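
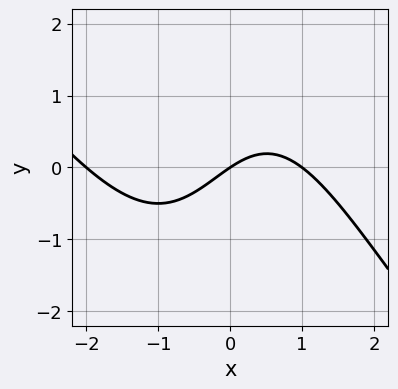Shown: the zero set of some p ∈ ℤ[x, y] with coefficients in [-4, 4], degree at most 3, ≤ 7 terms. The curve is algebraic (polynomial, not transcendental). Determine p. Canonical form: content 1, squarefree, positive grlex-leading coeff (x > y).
x^3 + x^2*y + x^2 - 2*x + 3*y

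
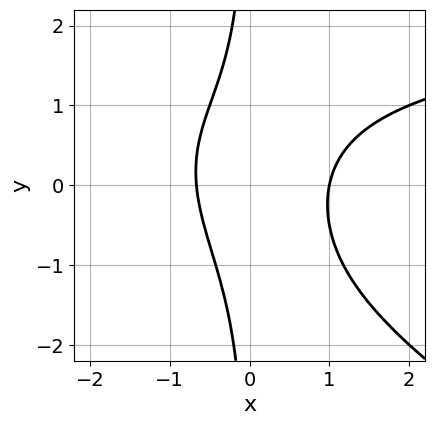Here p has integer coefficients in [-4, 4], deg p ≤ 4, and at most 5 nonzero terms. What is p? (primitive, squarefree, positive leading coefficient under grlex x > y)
x^2*y + 2*x*y^2 - 3*x^2 + x + 2

The degree is 3 — the shape is more complex than any degree-2 curve.
Reading off the gridlines: the curve avoids every integer y-axis point in the box; one x-axis crossing is at x = 1.
Assembling these constraints gives the stated polynomial.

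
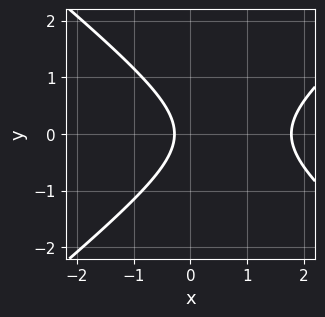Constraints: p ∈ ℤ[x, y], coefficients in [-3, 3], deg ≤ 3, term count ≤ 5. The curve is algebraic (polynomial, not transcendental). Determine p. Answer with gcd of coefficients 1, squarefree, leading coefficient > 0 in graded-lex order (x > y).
2*x^2 - 3*y^2 - 3*x - 1

1. Degree: the shape is more complex than any degree-1 curve, so deg p = 2.
2. Symmetries: the y ↦ −y reflection is a symmetry, so y appears only in even powers.
3. From the axis intercepts and sections: it misses every integer gridline on the y-axis.
4. Fitting integer coefficients to these (and the overall shape) gives p.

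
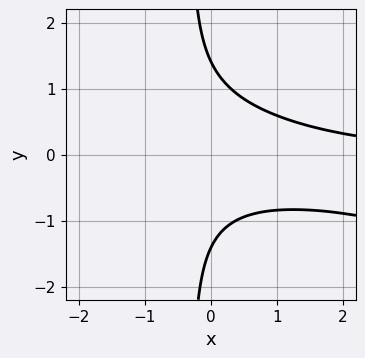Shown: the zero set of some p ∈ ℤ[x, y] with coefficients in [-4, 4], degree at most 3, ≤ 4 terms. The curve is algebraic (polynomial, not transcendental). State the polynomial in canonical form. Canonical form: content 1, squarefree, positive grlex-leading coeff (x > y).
x^2*y + 3*x*y^2 + y^2 - 2

(a) The degree is 3 — a generic line meets the curve in up to 3 points.
(b) From the visible intercepts: no x-intercept at any integer in the box.
(c) Putting this together gives p.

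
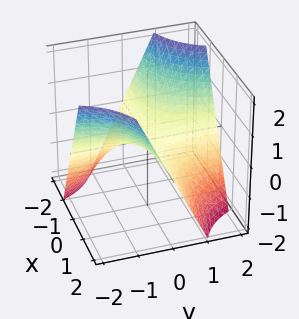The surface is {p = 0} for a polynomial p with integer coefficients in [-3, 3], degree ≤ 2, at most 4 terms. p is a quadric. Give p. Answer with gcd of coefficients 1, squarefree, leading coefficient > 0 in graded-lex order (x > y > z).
x*y + z

The degree is 2 — a saddle surface; a quadric.
From the visible intercepts: it crosses the z-axis at the gridline z = 0; the visible y-axis segment lies entirely on the surface; the visible x-axis segment lies entirely on the surface.
The integer polynomial consistent with all of this is the stated p.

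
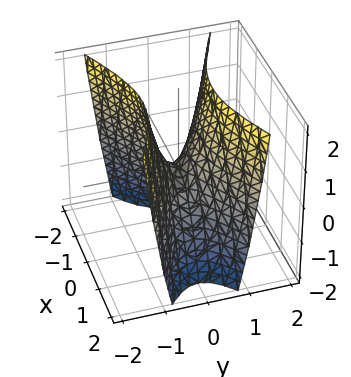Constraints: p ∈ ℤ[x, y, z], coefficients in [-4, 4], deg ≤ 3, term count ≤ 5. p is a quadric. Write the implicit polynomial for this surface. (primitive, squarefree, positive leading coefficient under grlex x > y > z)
x^2 - 3*y^2 + z

Degree: a saddle surface; a quadric, so deg p = 2.
Symmetries: mirror symmetry y ↦ −y ⇒ only even powers of y; the x ↦ −x reflection is a symmetry, so x appears only in even powers.
From the axis intercepts and sections: it crosses the x-axis at the gridline x = 0; it meets the z-axis at z = 0 (among the integer gridlines); one y-axis crossing is at y = 0.
These observations pin down the coefficients.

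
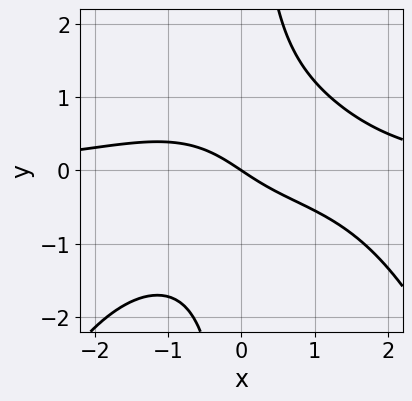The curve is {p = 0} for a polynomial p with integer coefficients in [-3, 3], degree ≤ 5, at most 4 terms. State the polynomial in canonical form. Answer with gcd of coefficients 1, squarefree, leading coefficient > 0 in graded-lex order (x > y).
x^3*y + 3*x*y^2 - 2*x - 3*y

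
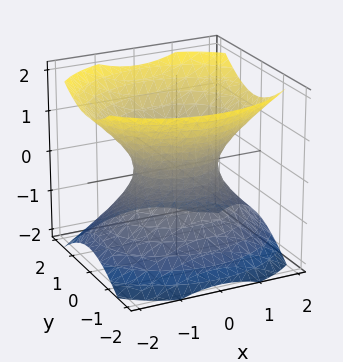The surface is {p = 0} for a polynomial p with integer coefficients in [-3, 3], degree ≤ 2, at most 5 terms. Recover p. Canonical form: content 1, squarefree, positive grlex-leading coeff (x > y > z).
2*x^2 + 3*y^2 - 3*z^2 - 2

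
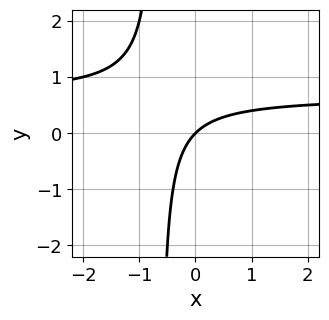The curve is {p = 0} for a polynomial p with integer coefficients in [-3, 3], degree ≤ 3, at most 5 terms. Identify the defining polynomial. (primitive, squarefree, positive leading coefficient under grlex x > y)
First, degree: a generic line meets the curve in up to 2 points, so deg p = 2.
Next, checking where it meets the axes: one y-axis crossing is at y = 0; it meets the x-axis at x = 0 (among the integer gridlines).
Finally, together with the visible shape, these determine p as stated.

3*x*y - 2*x + 2*y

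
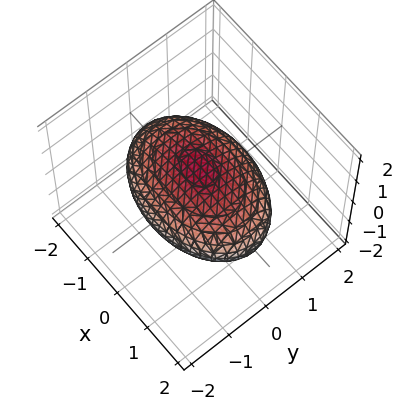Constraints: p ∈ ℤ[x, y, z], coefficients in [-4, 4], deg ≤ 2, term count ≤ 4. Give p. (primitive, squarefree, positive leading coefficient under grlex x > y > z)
x^2 + 2*y^2 + 3*z^2 - 3

The degree is 2 — bounded and convex; a quadric.
Symmetries: mirror symmetry x ↦ −x ⇒ only even powers of x; the y ↦ −y reflection is a symmetry, so y appears only in even powers; the z ↦ −z reflection is a symmetry, so z appears only in even powers.
From the visible intercepts: the z-axis gridline crossings are at z ∈ {-1, 1}.
These observations pin down the coefficients.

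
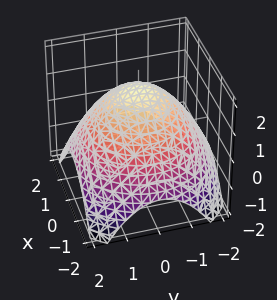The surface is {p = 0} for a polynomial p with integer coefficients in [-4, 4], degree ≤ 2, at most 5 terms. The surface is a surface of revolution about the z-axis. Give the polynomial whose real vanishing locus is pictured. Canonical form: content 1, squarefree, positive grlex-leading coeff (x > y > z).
deg p = 2.
Symmetries: rotational symmetry about the z-axis ⇒ p depends on x, y only through x² + y².
From the visible intercepts: a circular section at z = 1 has radius exactly 1.
Together with the visible shape, these determine p as stated.

x^2 + y^2 + 2*z - 3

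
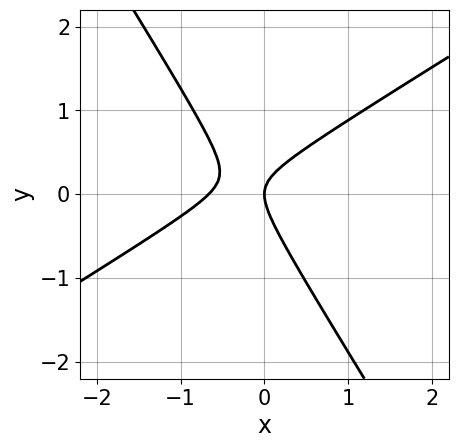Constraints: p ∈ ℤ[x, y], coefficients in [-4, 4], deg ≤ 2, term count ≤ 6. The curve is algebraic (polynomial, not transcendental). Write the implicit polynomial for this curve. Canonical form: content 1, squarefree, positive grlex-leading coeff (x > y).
3*x^2 - 3*x*y - 3*y^2 + 2*x

First, deg p = 2. The shape is more complex than any degree-1 curve.
Next, against the integer gridlines: one y-axis crossing is at y = 0; it meets the x-axis at x = 0 (among the integer gridlines).
Finally, assembling these constraints gives the stated polynomial.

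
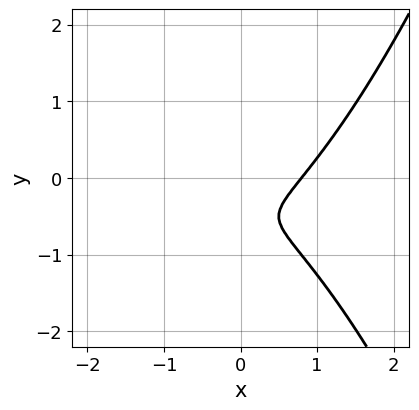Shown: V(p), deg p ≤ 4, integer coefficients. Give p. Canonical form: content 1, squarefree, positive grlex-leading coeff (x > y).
2*x^3 - 3*y^2 - 3*y - 1

1. Degree: the shape is more complex than any degree-2 curve, so deg p = 3.
2. Reading off the gridlines: the curve avoids every integer y-axis point in the box.
3. The integer polynomial consistent with all of this is the stated p.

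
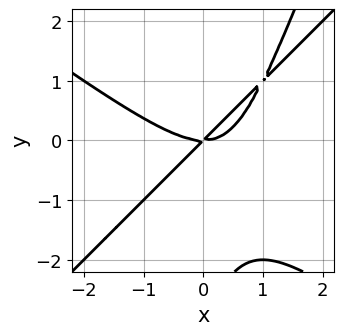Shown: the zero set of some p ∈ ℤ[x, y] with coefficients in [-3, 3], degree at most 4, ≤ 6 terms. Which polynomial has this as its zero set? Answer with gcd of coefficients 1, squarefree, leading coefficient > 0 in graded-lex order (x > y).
Degree: a generic line meets the curve in up to 3 points, so deg p = 3.
From the axis intercepts and sections: it meets the y-axis at y = 0 (among the integer gridlines); it crosses the x-axis at the gridline x = 0.
Together with the visible shape, these determine p as stated.

2*x^3 - 3*x*y^2 + y^3 - 3*x*y + 3*y^2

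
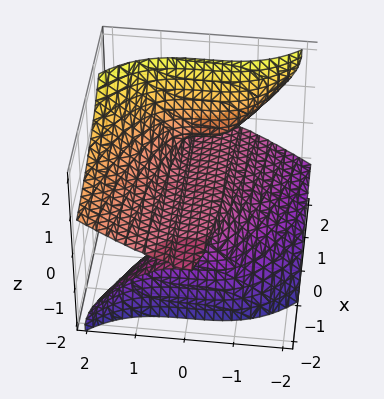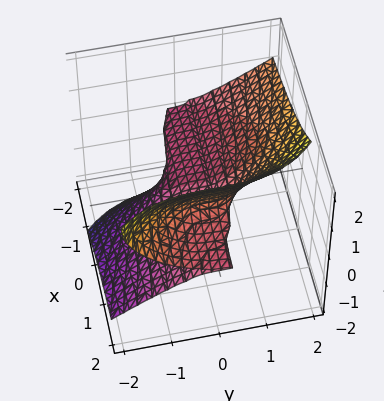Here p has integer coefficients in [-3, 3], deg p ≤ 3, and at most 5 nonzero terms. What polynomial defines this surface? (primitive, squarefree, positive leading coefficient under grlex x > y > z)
First, deg p = 3. No degree-2 surface has this shape.
Next, against the integer gridlines: the visible x-axis segment lies entirely on the surface; one z-axis crossing is at z = 0; it crosses the y-axis at the gridline y = 0.
Finally, solving for integer coefficients yields p as stated.

3*x*z^2 + y^3 - 2*z^3 - z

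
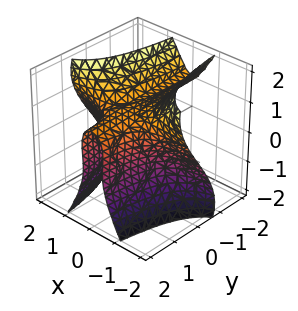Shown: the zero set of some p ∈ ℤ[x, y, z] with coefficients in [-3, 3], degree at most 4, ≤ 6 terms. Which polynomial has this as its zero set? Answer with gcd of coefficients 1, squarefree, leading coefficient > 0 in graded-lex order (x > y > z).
First, deg p = 3. The shape is more complex than any degree-2 surface.
Next, from the axis intercepts and sections: it misses every integer gridline on the x-axis; it meets the z-axis at z = 1 (among the integer gridlines); no y-intercept at any integer in the box.
Finally, putting this together gives p.

3*x^2*y - 2*x^2*z + z^3 - 1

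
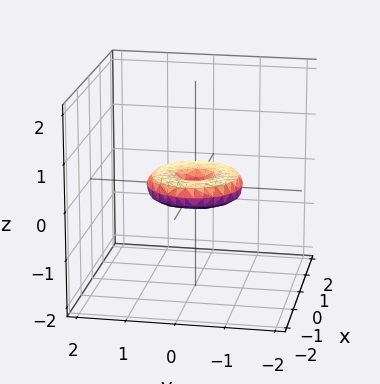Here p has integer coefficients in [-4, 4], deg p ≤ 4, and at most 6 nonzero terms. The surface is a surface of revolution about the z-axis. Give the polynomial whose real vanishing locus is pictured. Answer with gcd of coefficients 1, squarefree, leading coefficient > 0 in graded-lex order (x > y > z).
(a) deg p = 4.
(b) Symmetry: the surface is invariant under rotation about z: p = q(x² + y², z).
(c) Against the integer gridlines: the y-axis gridline crossings are at y ∈ {-1, 0, 1}; the x-axis gridline crossings are at x ∈ {-1, 0, 1}; a circular section at z = 0 has radius exactly 1.
(d) Solving for integer coefficients yields p as stated.

x^4 + 2*x^2*y^2 + y^4 - x^2 - y^2 + 3*z^2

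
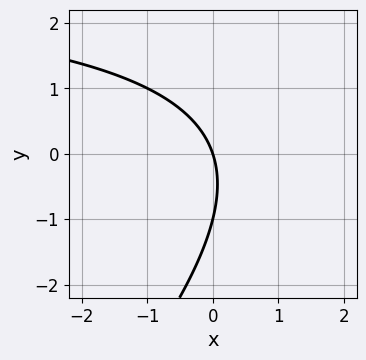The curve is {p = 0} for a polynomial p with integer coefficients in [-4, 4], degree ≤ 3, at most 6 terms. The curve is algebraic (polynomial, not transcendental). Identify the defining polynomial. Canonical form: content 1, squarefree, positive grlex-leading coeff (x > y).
x*y - y^2 - 3*x - y

(a) deg p = 2. The shape is more complex than any degree-1 curve.
(b) From the axis intercepts and sections: it meets the x-axis at x = 0 (among the integer gridlines); among the integer gridlines, it crosses the y-axis at y ∈ {-1, 0}.
(c) Fitting integer coefficients to these (and the overall shape) gives p.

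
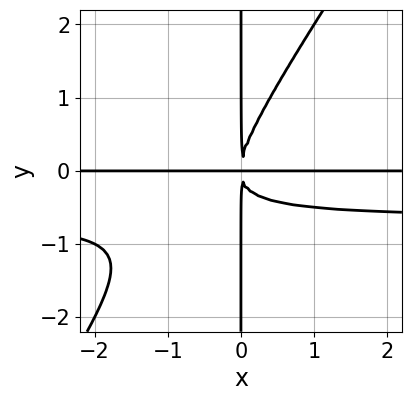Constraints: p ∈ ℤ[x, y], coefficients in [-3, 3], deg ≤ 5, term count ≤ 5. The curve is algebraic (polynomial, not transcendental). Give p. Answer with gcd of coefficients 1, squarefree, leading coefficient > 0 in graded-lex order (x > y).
3*x^2*y^2 - 2*x*y^3 + 2*x^2*y

Degree: a generic line meets the curve in up to 4 points, so deg p = 4.
From the visible intercepts: the visible x-axis segment lies entirely on the curve; the visible y-axis segment lies entirely on the curve.
The integer polynomial consistent with all of this is the stated p.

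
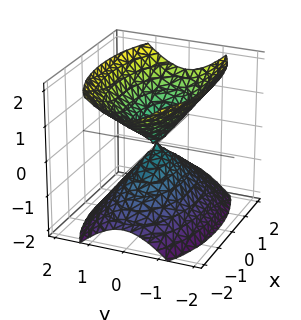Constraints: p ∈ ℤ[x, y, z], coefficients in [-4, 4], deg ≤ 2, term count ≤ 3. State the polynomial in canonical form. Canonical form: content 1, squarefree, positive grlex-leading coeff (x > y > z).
The picture has 2 separate pieces.
The degree is 2 — a double cone through the origin; a quadric.
Symmetries: the y ↦ −y reflection is a symmetry, so y appears only in even powers; it's symmetric under x → −x, forcing even powers of x; the z ↦ −z reflection is a symmetry, so z appears only in even powers.
Observable constraints: one x-axis crossing is at x = 0; it meets the y-axis at y = 0 (among the integer gridlines); it crosses the z-axis at the gridline z = 0.
These observations pin down the coefficients.

x^2 + 3*y^2 - 2*z^2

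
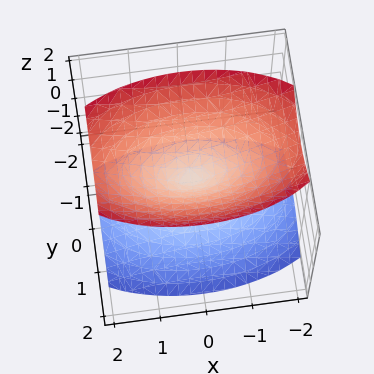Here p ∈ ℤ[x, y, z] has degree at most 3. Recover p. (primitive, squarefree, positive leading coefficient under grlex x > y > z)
x^2 + 3*y^2 - 2*z^2

(a) The picture has 2 separate pieces. Treating them together as one polynomial.
(b) Degree: a double cone through the origin; a quadric, so deg p = 2.
(c) Symmetries: it's symmetric under z → −z, forcing even powers of z; it's symmetric under x → −x, forcing even powers of x; mirror symmetry y ↦ −y ⇒ only even powers of y.
(d) Reading off the gridlines: one y-axis crossing is at y = 0; it meets the x-axis at x = 0 (among the integer gridlines); it meets the z-axis at z = 0 (among the integer gridlines).
(e) These observations pin down the coefficients.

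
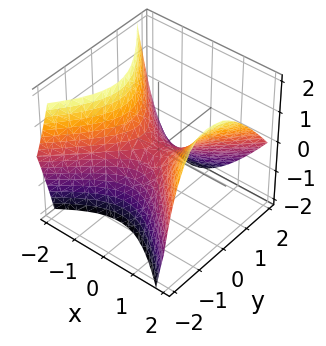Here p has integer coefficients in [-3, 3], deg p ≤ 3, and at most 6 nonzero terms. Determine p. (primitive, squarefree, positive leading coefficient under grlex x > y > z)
2*x^2 - x*z - 2*y^2 - y*z - 2*z

First, the degree is 2 — a generic line meets the surface in up to 2 points.
Next, against the integer gridlines: it meets the y-axis at y = 0 (among the integer gridlines); one z-axis crossing is at z = 0; one x-axis crossing is at x = 0.
Finally, fitting integer coefficients to these (and the overall shape) gives p.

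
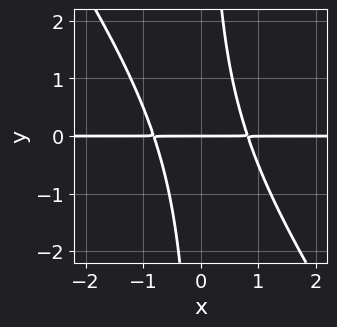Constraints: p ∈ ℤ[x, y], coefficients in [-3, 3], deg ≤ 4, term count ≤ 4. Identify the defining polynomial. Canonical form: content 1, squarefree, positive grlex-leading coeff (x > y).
3*x^2*y + 2*x*y^2 - 2*y

1. Degree: a generic line meets the curve in up to 3 points, so deg p = 3.
2. Against the integer gridlines: every point of the x-axis in the box is on the curve; one y-axis crossing is at y = 0.
3. Fitting integer coefficients to these (and the overall shape) gives p.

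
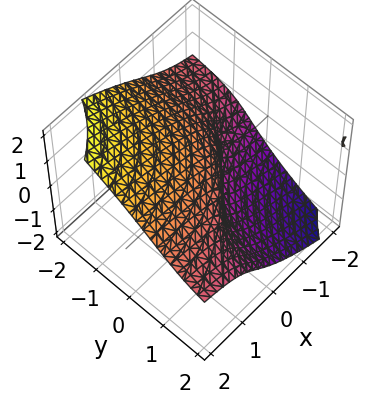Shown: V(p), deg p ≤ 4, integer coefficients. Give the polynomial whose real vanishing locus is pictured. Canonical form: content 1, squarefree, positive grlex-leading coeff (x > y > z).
3*x*y*z + 3*z^3 - 3*x + 3*y - 2

(a) The degree is 3 — no degree-2 surface has this shape.
(b) Putting this together gives p.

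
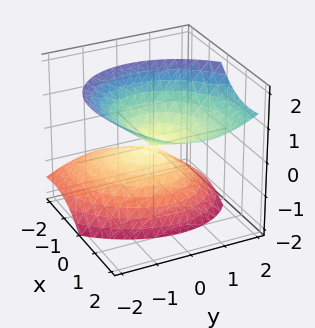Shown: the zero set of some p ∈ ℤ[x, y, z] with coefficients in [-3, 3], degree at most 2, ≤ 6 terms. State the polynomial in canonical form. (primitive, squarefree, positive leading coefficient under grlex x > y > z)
2*x^2 - x*y - 3*x*z + 2*y^2 - 2*z^2

First, deg p = 2.
Then, checking where it meets the axes: one x-axis crossing is at x = 0; it meets the z-axis at z = 0 (among the integer gridlines); it meets the y-axis at y = 0 (among the integer gridlines).
Finally, solving for integer coefficients yields p as stated.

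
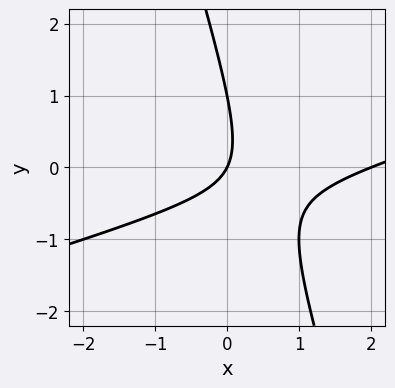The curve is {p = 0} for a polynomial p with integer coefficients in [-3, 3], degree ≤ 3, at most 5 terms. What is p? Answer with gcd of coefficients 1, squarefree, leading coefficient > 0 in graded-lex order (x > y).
x^2 - 3*x*y - y^2 - 2*x + y

1. Degree: no degree-1 curve has this shape, so deg p = 2.
2. Observable constraints: among the integer gridlines, it crosses the x-axis at x ∈ {0, 2}; among the integer gridlines, it crosses the y-axis at y ∈ {0, 1}.
3. These observations pin down the coefficients.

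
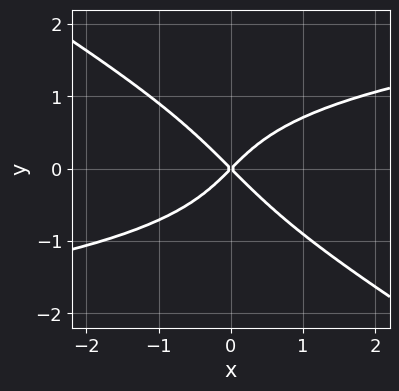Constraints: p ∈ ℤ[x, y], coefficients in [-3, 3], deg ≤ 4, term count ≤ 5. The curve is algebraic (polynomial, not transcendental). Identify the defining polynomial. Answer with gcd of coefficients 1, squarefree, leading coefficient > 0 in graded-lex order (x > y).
First, degree: no degree-3 curve has this shape, so deg p = 4.
Then, reading off the gridlines: one y-axis crossing is at y = 0; one x-axis crossing is at x = 0.
Finally, these observations pin down the coefficients.

2*x*y^3 + 3*y^4 - 3*x^2 + 3*y^2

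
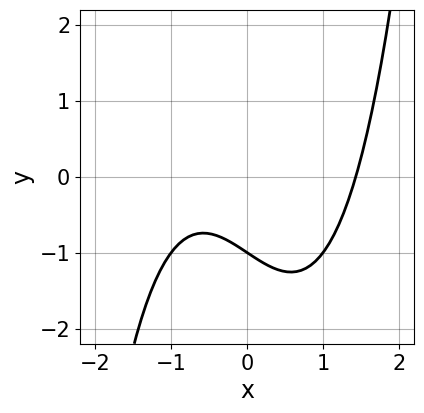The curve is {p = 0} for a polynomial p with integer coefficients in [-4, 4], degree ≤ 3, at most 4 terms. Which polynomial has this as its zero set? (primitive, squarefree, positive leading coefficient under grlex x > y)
2*x^3 - 2*x - 3*y - 3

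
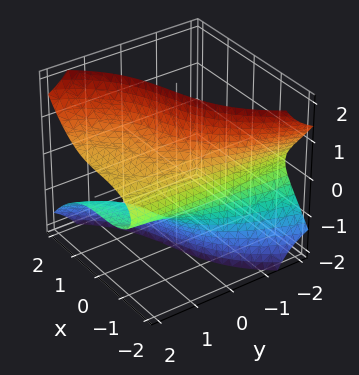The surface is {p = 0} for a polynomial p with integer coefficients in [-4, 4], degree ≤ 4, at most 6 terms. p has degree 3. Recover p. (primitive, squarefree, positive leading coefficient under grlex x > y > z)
deg p = 3. The shape is more complex than any degree-2 surface.
From the axis intercepts and sections: no z-intercept at any integer in the box; the surface avoids every integer y-axis point in the box.
Putting this together gives p.

x^3 + x*z^2 - 3*y*z^2 + 2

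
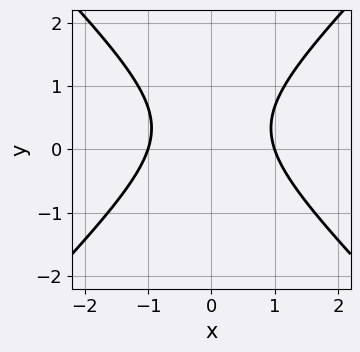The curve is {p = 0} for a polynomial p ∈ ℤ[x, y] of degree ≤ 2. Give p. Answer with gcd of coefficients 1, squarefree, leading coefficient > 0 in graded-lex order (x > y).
3*x^2 - 3*y^2 + 2*y - 3

First, deg p = 2.
Next, symmetries: it's symmetric under x → −x, forcing even powers of x.
Then, observable constraints: the x-axis gridline crossings are at x ∈ {-1, 1}; it misses every integer gridline on the y-axis.
Finally, matching integer coefficients to the picture gives p.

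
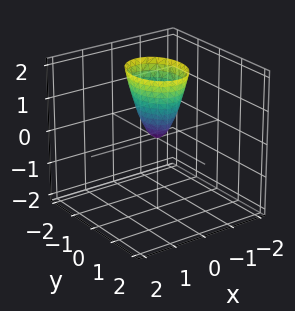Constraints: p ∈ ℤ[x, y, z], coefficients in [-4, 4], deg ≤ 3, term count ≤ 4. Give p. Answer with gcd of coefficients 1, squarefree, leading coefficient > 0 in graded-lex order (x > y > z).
Degree: a paraboloid; a quadric, so deg p = 2.
Symmetries: mirror symmetry y ↦ −y ⇒ only even powers of y; mirror symmetry x ↦ −x ⇒ only even powers of x.
Checking where it meets the axes: it crosses the x-axis at the gridline x = 0; it crosses the z-axis at the gridline z = 0.
These observations pin down the coefficients.

3*x^2 + 2*y^2 - z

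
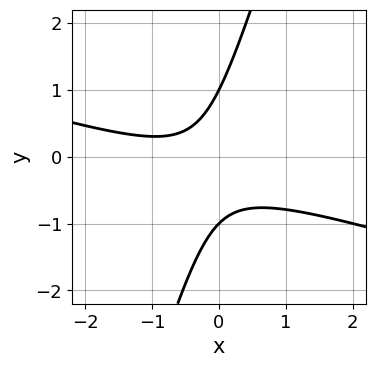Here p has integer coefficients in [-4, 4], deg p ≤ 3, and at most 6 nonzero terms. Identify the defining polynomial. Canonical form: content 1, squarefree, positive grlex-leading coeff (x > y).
(a) The degree is 2 — the shape is more complex than any degree-1 curve.
(b) Against the integer gridlines: among the integer gridlines, it crosses the y-axis at y ∈ {-1, 1}; it misses every integer gridline on the x-axis.
(c) Assembling these constraints gives the stated polynomial.

x^2 + 3*x*y - y^2 + x + 1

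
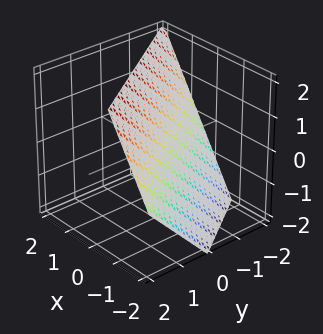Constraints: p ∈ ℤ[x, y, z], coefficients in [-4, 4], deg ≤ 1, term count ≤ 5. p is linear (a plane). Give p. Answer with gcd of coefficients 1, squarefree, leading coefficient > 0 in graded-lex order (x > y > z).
1. deg p = 1.
2. Against the integer gridlines: it meets the z-axis at z = 1 (among the integer gridlines); it crosses the y-axis at the gridline y = -1.
3. Solving for integer coefficients yields p as stated.

3*x + 2*y - 2*z + 2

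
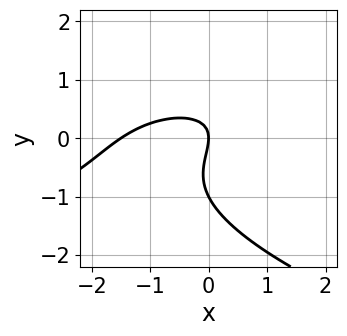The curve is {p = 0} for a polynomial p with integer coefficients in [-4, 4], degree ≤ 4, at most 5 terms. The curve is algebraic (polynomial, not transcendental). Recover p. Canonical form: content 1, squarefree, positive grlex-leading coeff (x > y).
(a) The degree is 3 — no degree-2 curve has this shape.
(b) From the visible intercepts: it meets the x-axis at x = 0 (among the integer gridlines); among the integer gridlines, it crosses the y-axis at y ∈ {-1, 0}.
(c) These observations pin down the coefficients.

3*y^3 + 2*x^2 - 3*x*y + 3*y^2 + 3*x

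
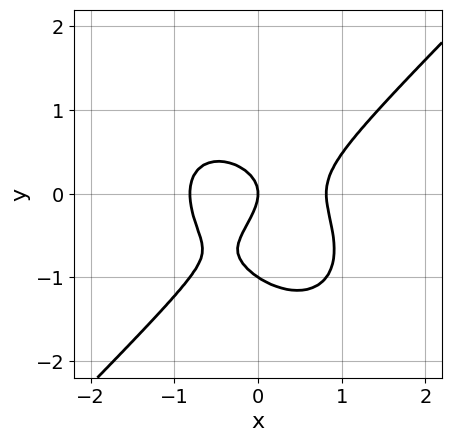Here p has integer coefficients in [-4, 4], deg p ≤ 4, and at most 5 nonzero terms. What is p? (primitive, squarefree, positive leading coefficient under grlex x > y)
3*x^3 - 3*y^3 - 3*y^2 - 2*x

(a) deg p = 3. A generic line meets the curve in up to 3 points.
(b) Reading off the gridlines: among the integer gridlines, it crosses the y-axis at y ∈ {-1, 0}; it crosses the x-axis at the gridline x = 0.
(c) These observations pin down the coefficients.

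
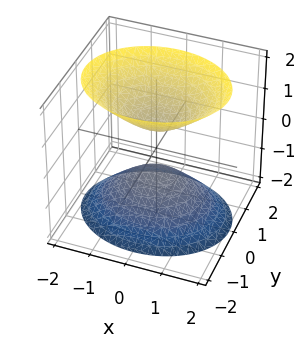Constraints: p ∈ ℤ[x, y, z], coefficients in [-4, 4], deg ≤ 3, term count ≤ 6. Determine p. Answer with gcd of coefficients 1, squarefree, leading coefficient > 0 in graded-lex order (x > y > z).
2*x^2 + 3*y^2 - 2*z^2 + 1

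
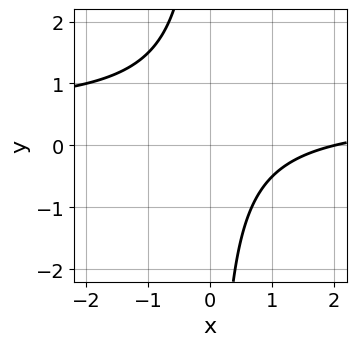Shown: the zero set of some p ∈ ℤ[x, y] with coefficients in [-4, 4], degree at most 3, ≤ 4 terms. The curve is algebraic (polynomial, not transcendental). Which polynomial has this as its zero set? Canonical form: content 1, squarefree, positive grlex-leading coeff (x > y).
2*x*y - x + 2

(a) The degree is 2 — the shape is more complex than any degree-1 curve.
(b) Reading off the gridlines: it crosses the x-axis at the gridline x = 2; the curve avoids every integer y-axis point in the box.
(c) Putting this together gives p.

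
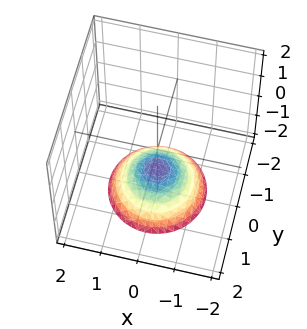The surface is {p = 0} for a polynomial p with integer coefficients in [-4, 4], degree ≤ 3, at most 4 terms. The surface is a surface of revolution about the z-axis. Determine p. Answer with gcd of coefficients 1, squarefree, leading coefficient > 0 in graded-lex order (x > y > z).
1. deg p = 2.
2. By symmetry, the surface is invariant under rotation about z: p = q(x² + y², z).
3. From the axis intercepts and sections: it misses every integer gridline on the x-axis; a circular section at z = -2 has radius between 1 and 2; it crosses the z-axis at the gridline z = -1.
4. Putting this together gives p.

2*x^2 + 2*y^2 + 3*z + 3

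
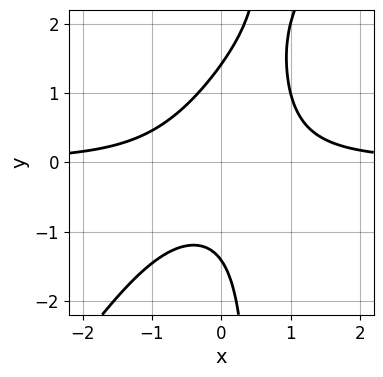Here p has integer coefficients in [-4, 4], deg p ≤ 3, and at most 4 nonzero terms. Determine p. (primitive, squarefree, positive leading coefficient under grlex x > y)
3*x^2*y - 2*x*y^2 + y^2 - 2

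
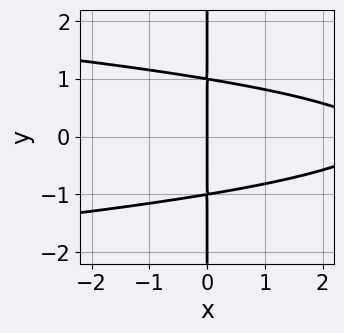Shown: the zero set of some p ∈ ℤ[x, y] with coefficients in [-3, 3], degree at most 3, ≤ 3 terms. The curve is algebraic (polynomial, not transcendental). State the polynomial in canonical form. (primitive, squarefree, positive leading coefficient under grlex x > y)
1. Degree: a generic line meets the curve in up to 3 points, so deg p = 3.
2. Symmetries: mirror symmetry y ↦ −y ⇒ only even powers of y.
3. Observable constraints: it meets the x-axis at x = 0 (among the integer gridlines); every point of the y-axis in the box is on the curve.
4. Assembling these constraints gives the stated polynomial.

3*x*y^2 + x^2 - 3*x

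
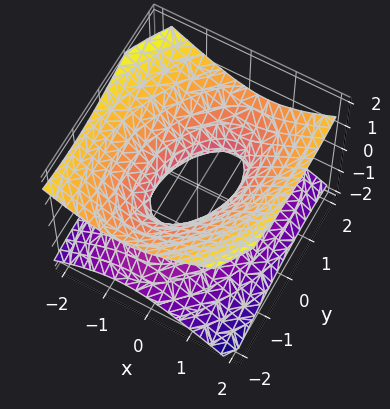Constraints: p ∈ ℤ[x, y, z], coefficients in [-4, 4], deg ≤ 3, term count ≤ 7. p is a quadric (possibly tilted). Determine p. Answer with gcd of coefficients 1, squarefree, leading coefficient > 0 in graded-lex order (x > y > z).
(a) The degree is 2 — the shape is more complex than any degree-1 surface.
(b) Checking where it meets the axes: it misses every integer gridline on the z-axis; the y-axis gridline crossings are at y ∈ {-1, 1}.
(c) Putting this together gives p.

2*x^2 - x*y + y^2 - 3*z^2 - 1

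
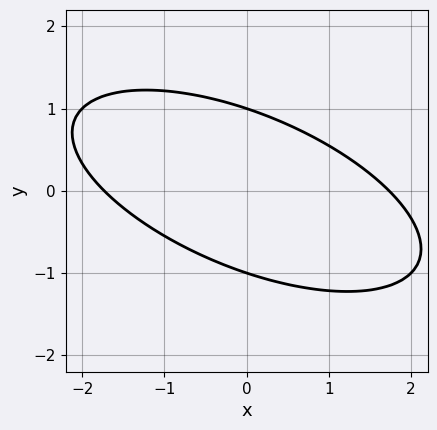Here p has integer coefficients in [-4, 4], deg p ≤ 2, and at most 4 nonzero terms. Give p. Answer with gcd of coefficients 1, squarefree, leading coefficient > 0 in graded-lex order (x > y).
x^2 + 2*x*y + 3*y^2 - 3

(a) The degree is 2 — the shape is more complex than any degree-1 curve.
(b) Against the integer gridlines: among the integer gridlines, it crosses the y-axis at y ∈ {-1, 1}.
(c) Solving for integer coefficients yields p as stated.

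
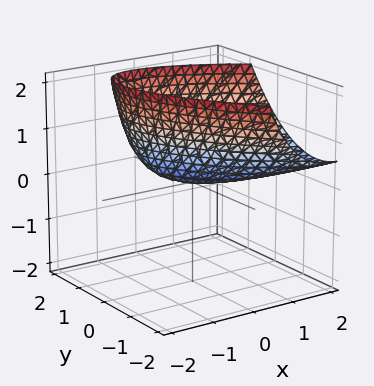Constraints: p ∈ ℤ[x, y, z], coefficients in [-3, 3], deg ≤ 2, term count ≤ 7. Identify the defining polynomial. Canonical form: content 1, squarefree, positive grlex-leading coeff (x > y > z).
2*x^2 + 3*x*y - 2*x*z + 2*y^2 - 3*z

(a) The degree is 2 — no degree-1 surface has this shape.
(b) Checking where it meets the axes: it crosses the y-axis at the gridline y = 0; one x-axis crossing is at x = 0.
(c) Solving for integer coefficients yields p as stated.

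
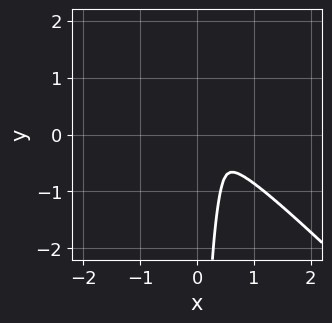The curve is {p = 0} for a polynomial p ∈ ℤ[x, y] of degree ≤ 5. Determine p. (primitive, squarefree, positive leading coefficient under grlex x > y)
2*x^4 + 2*x*y^3 - 3*x*y^2 + 2*y^2

First, the degree is 4 — no degree-3 curve has this shape.
Finally, the integer polynomial consistent with all of this is the stated p.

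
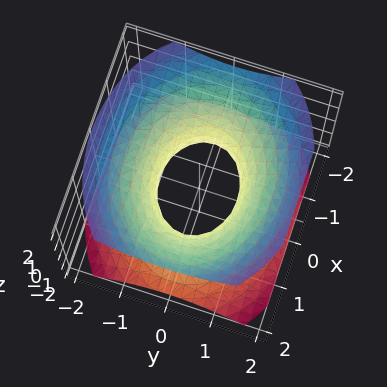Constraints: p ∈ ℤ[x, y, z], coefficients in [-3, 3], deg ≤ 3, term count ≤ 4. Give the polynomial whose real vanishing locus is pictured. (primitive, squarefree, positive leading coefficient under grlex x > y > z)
The degree is 2 — one connected sheet with a waist; a quadric.
Symmetries: it's symmetric under z → −z, forcing even powers of z; mirror symmetry x ↦ −x ⇒ only even powers of x; mirror symmetry y ↦ −y ⇒ only even powers of y.
From the visible intercepts: the surface avoids every integer z-axis point in the box; among the integer gridlines, it crosses the x-axis at x ∈ {-1, 1}.
Matching integer coefficients to the picture gives p.

2*x^2 + 3*y^2 - 3*z^2 - 2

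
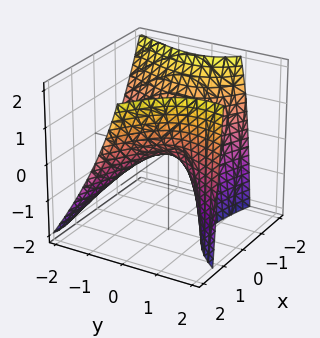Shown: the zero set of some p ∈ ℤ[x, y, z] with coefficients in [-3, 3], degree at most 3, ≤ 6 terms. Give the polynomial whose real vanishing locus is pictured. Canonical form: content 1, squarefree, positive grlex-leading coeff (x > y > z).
2*x^2 + 3*x*y - 2*y^2 + 2*y*z - 3*z

First, the degree is 2 — a generic line meets the surface in up to 2 points.
Next, observable constraints: it crosses the z-axis at the gridline z = 0; one y-axis crossing is at y = 0.
Finally, the integer polynomial consistent with all of this is the stated p.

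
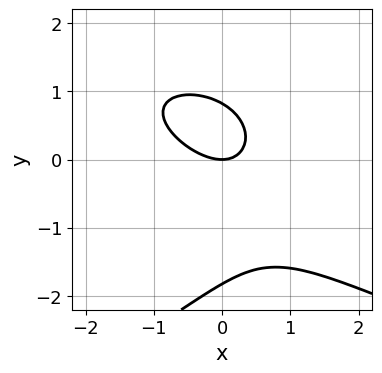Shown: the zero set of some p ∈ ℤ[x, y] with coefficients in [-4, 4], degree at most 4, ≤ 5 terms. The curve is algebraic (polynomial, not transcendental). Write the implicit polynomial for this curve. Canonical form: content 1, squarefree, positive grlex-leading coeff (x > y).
1. The degree is 3 — the shape is more complex than any degree-2 curve.
2. From the visible intercepts: one x-axis crossing is at x = 0; it meets the y-axis at y = 0 (among the integer gridlines).
3. Solving for integer coefficients yields p as stated.

2*y^3 + 3*x^2 + 3*x*y + 2*y^2 - 3*y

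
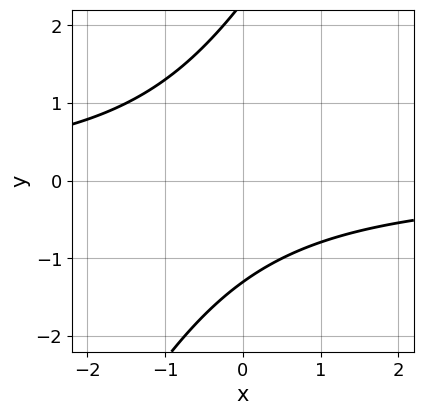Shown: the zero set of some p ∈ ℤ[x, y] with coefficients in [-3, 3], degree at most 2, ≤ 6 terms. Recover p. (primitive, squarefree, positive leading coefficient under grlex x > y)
First, deg p = 2.
Next, observable constraints: it misses every integer gridline on the x-axis.
Finally, fitting integer coefficients to these (and the overall shape) gives p.

2*x*y - y^2 + y + 3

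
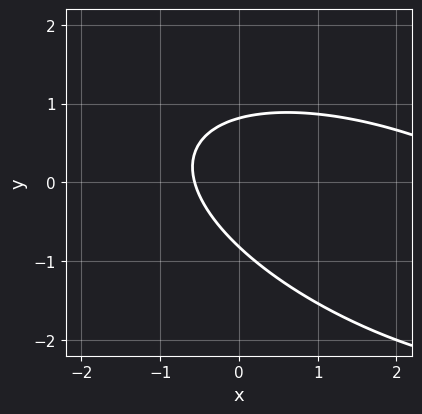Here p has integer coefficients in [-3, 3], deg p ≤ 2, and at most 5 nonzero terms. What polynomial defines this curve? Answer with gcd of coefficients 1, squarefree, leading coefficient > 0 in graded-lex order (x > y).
First, deg p = 2.
Finally, matching integer coefficients to the picture gives p.

x^2 + 2*x*y + 3*y^2 - 3*x - 2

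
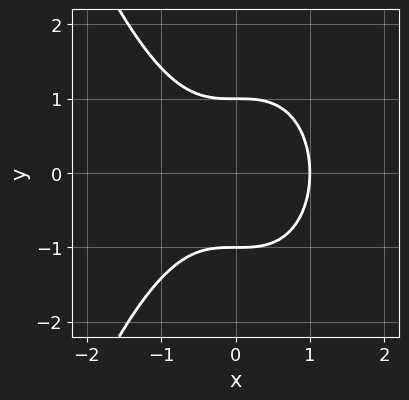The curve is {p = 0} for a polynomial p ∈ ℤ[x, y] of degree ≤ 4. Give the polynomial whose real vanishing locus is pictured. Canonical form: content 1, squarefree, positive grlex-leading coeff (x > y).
1. Degree: no degree-2 curve has this shape, so deg p = 3.
2. Symmetries: mirror symmetry y ↦ −y ⇒ only even powers of y.
3. Observable constraints: among the integer gridlines, it crosses the y-axis at y ∈ {-1, 1}; one x-axis crossing is at x = 1.
4. Matching integer coefficients to the picture gives p.

x^3 + y^2 - 1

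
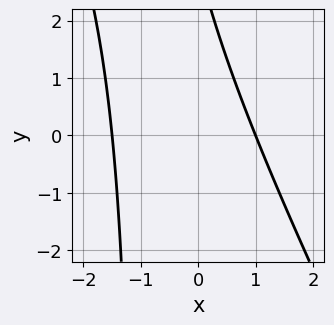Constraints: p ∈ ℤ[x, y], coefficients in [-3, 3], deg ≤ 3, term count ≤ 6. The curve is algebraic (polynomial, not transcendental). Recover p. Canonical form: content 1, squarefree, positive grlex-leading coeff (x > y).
2*x^2 + x*y + x + y - 3

First, deg p = 2. No degree-1 curve has this shape.
Then, observable constraints: it meets the x-axis at x = 1 (among the integer gridlines); it misses every integer gridline on the y-axis.
Finally, solving for integer coefficients yields p as stated.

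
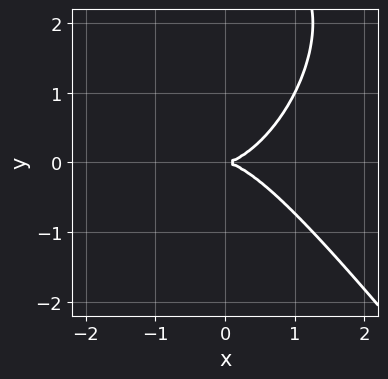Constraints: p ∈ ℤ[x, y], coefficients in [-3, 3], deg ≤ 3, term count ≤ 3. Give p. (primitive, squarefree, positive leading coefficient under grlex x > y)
1. Degree: a generic line meets the curve in up to 3 points, so deg p = 3.
2. From the visible intercepts: it meets the y-axis at y = 0 (among the integer gridlines); it crosses the x-axis at the gridline x = 0.
3. Solving for integer coefficients yields p as stated.

2*x^3 + y^3 - 3*y^2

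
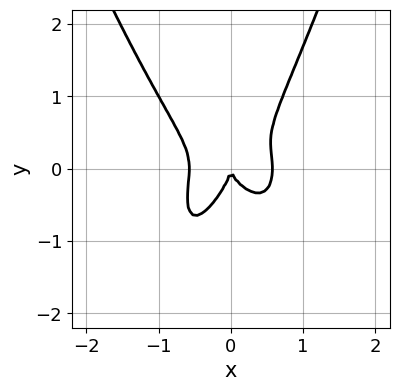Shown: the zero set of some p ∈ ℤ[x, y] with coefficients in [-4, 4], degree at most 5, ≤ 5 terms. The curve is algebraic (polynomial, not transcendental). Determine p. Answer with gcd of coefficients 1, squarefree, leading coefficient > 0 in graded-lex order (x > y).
3*x^4 + x*y^2 - y^3 - x^2

(a) The degree is 4 — the shape is more complex than any degree-3 curve.
(b) Against the integer gridlines: it meets the x-axis at x = 0 (among the integer gridlines); one y-axis crossing is at y = 0.
(c) The integer polynomial consistent with all of this is the stated p.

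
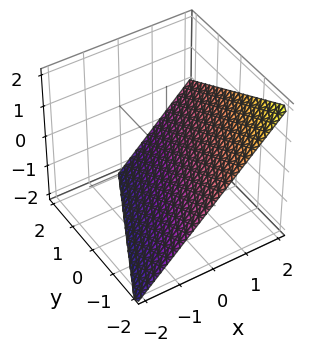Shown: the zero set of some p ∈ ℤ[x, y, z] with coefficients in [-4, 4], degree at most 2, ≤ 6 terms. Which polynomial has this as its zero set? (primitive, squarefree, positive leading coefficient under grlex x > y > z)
First, degree: the surface is flat (a plane), so deg p = 1.
Next, from the visible intercepts: it crosses the y-axis at the gridline y = -2; it meets the z-axis at z = -1 (among the integer gridlines).
Finally, solving for integer coefficients yields p as stated. Check: (1, 0, 0) on the x-axis lies on the surface, and p(1, 0, 0) = 0. ✓

2*x - y - 2*z - 2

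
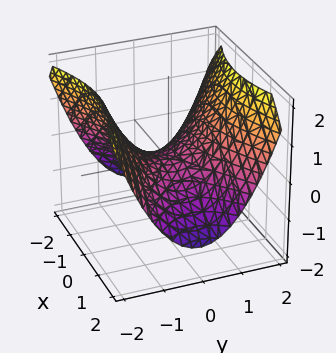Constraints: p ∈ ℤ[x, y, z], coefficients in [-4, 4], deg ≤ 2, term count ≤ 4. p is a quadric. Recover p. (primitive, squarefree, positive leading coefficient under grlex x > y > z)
First, the degree is 2 — a hyperbolic paraboloid; a quadric.
Then, symmetries: it's symmetric under y → −y, forcing even powers of y; mirror symmetry x ↦ −x ⇒ only even powers of x.
Then, against the integer gridlines: one x-axis crossing is at x = 0; one z-axis crossing is at z = 0; it meets the y-axis at y = 0 (among the integer gridlines).
Finally, the integer polynomial consistent with all of this is the stated p.

x^2 - 2*y^2 + 3*z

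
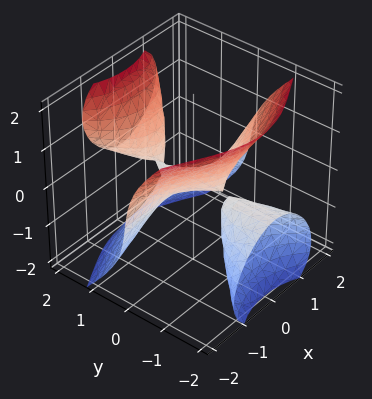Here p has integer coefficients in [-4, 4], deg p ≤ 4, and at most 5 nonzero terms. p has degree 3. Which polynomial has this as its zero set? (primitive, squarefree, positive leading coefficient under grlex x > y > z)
3*x^2*y - 3*y^2*z + 2*z^3 + 2*z

There are 2 components. They look like related sheets of one shape, so recover p as a whole.
Degree: no degree-2 surface has this shape, so deg p = 3.
Against the integer gridlines: it crosses the z-axis at the gridline z = 0; the visible x-axis segment lies entirely on the surface.
Putting this together gives p. Check: (0, 1, 0) on the y-axis lies on the surface, and p(0, 1, 0) = 0. ✓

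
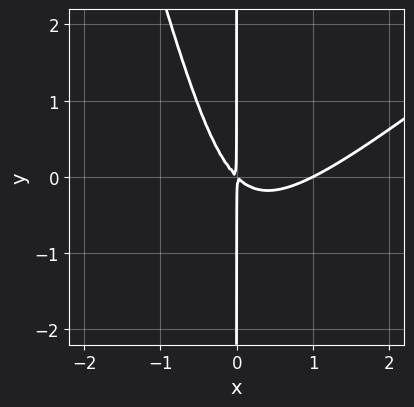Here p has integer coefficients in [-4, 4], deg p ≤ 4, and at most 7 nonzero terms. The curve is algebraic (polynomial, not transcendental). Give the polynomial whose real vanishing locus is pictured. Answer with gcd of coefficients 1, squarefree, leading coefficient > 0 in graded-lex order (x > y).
3*x^3 - 3*x^2*y - x*y^2 - 3*x^2 - 3*x*y

First, degree: the shape is more complex than any degree-2 curve, so deg p = 3.
Then, reading off the gridlines: the visible y-axis segment lies entirely on the curve; it crosses the x-axis at the gridline x = 1.
Finally, together with the visible shape, these determine p as stated.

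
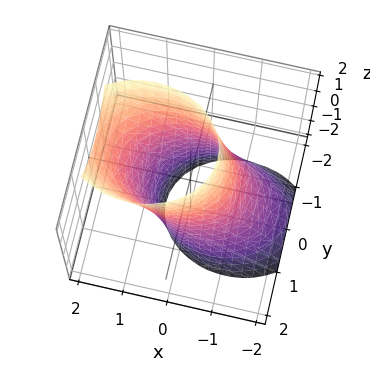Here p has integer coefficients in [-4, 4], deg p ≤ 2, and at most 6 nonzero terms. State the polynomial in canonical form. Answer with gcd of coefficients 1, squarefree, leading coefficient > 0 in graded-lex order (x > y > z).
2*x^2 - 2*x*z + 3*y^2 - 3

1. Degree: the shape is more complex than any degree-1 surface, so deg p = 2.
2. From the axis intercepts and sections: the y-axis gridline crossings are at y ∈ {-1, 1}; the surface avoids every integer z-axis point in the box.
3. Solving for integer coefficients yields p as stated.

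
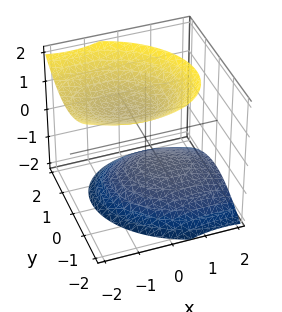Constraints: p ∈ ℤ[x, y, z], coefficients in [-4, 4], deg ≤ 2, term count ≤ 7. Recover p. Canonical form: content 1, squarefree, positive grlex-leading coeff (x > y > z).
1. I count 2 distinct pieces. They look like related sheets of one shape, so recover p as a whole.
2. Degree: the shape is more complex than any degree-1 surface, so deg p = 2.
3. Observable constraints: the surface avoids every integer y-axis point in the box; it misses every integer gridline on the x-axis; the z-axis gridline crossings are at z ∈ {-1, 1}.
4. Matching integer coefficients to the picture gives p.

2*x^2 + x*y + 2*x*z + 3*y^2 - 3*z^2 + 3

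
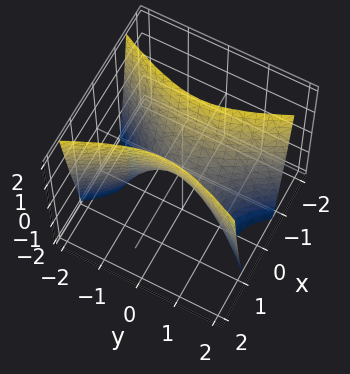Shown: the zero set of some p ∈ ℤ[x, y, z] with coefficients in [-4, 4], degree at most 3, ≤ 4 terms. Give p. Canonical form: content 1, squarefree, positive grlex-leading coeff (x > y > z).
First, deg p = 2. A hyperbolic paraboloid; a quadric.
Next, symmetries: it's symmetric under x → −x, forcing even powers of x; the y ↦ −y reflection is a symmetry, so y appears only in even powers.
Next, against the integer gridlines: it meets the z-axis at z = 0 (among the integer gridlines); it meets the y-axis at y = 0 (among the integer gridlines).
Finally, the integer polynomial consistent with all of this is the stated p.

3*x^2 - y^2 - z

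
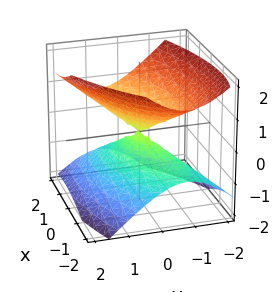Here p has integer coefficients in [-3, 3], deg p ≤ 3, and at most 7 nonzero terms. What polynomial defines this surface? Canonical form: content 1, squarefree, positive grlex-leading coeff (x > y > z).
x^2 - 2*x*y - x*z + 3*y^2 - 3*z^2

(a) Degree: the shape is more complex than any degree-1 surface, so deg p = 2.
(b) Reading off the gridlines: it crosses the y-axis at the gridline y = 0; it meets the x-axis at x = 0 (among the integer gridlines); it crosses the z-axis at the gridline z = 0.
(c) These observations pin down the coefficients.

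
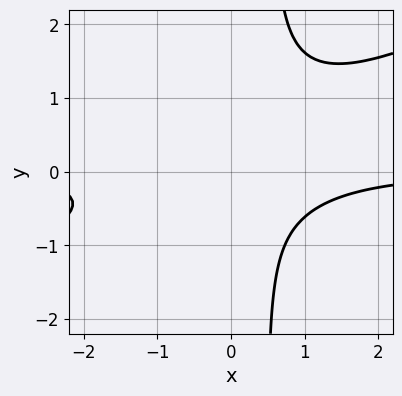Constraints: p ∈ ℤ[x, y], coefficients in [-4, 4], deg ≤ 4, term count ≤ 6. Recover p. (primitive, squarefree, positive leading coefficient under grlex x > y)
1. Degree: a generic line meets the curve in up to 3 points, so deg p = 3.
2. From the axis intercepts and sections: the curve avoids every integer x-axis point in the box; no y-intercept at any integer in the box.
3. Matching integer coefficients to the picture gives p.

x^2*y - 2*x*y^2 + y^2 + 1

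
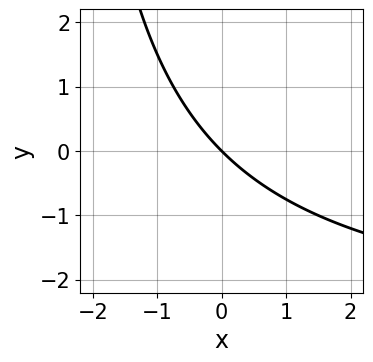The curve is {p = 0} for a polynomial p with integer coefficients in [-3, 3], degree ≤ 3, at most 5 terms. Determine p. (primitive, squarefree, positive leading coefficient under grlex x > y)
x*y + 3*x + 3*y

deg p = 2. No degree-1 curve has this shape.
From the axis intercepts and sections: it meets the y-axis at y = 0 (among the integer gridlines); one x-axis crossing is at x = 0.
The integer polynomial consistent with all of this is the stated p.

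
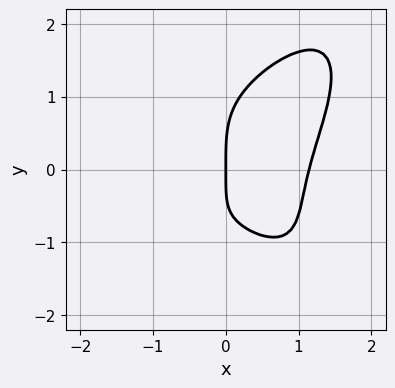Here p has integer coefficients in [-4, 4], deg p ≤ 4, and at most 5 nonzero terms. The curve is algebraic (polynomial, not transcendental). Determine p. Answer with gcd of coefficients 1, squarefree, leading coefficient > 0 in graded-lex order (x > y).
2*x^4 - x^2*y^2 + y^4 - 2*x*y - 3*x

First, the degree is 4 — the shape is more complex than any degree-3 curve.
Then, from the axis intercepts and sections: it meets the y-axis at y = 0 (among the integer gridlines); one x-axis crossing is at x = 0.
Finally, putting this together gives p.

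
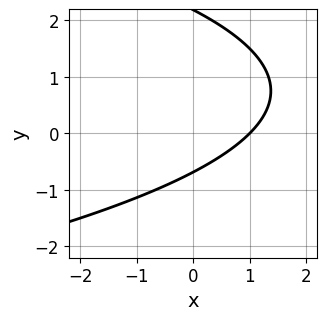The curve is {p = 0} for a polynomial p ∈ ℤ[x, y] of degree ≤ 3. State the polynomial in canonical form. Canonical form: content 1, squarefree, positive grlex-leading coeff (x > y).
First, degree: a generic line meets the curve in up to 2 points, so deg p = 2.
Then, checking where it meets the axes: one x-axis crossing is at x = 1.
Finally, fitting integer coefficients to these (and the overall shape) gives p.

2*y^2 + 3*x - 3*y - 3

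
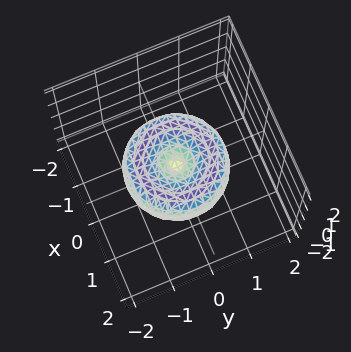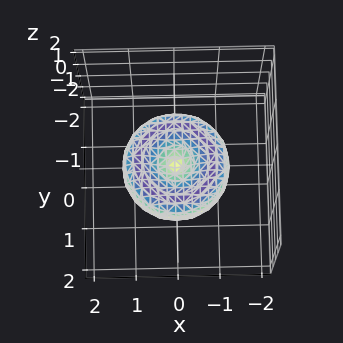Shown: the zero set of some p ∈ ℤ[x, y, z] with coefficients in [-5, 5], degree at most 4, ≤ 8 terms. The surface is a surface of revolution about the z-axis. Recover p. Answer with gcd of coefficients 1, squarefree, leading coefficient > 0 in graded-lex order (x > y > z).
deg p = 4. A generic line meets the surface in up to 4 points.
Symmetries: the z-axis is an axis of rotation, so x and y enter only as x² + y².
Observable constraints: it crosses the z-axis at the gridline z = 0; it crosses the y-axis at the gridline y = 0; it crosses the x-axis at the gridline x = 0.
The integer polynomial consistent with all of this is the stated p.

2*x^4 + 4*x^2*y^2 + 2*y^4 - 3*x^2 - 3*y^2 + 3*z^2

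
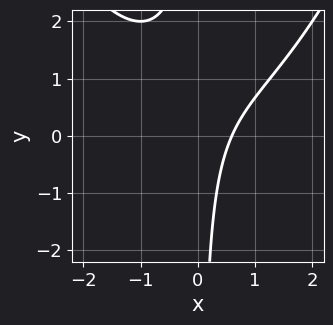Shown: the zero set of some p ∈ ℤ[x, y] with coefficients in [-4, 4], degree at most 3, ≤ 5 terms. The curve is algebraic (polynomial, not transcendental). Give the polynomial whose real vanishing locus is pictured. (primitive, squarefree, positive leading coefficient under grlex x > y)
Degree: the shape is more complex than any degree-2 curve, so deg p = 3.
From the visible intercepts: no y-intercept at any integer in the box.
These observations pin down the coefficients.

x^3 - 3*x*y + 3*x - 2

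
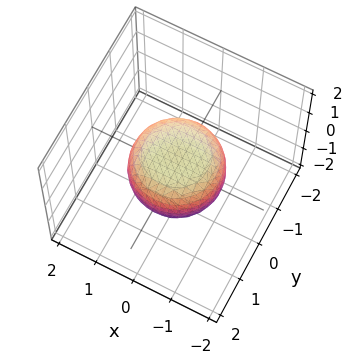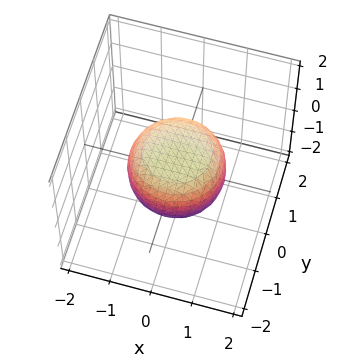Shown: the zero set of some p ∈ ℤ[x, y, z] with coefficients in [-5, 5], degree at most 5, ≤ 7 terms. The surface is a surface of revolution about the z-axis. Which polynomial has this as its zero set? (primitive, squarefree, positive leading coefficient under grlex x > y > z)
2*x^4 + 4*x^2*y^2 + 2*y^4 - x^2 - y^2 + 3*z^2 - 2

First, deg p = 4. A generic line meets the surface in up to 4 points.
Next, by symmetry, the z-axis is an axis of rotation, so x and y enter only as x² + y².
Next, against the integer gridlines: a circular section at z = 0 has radius between 1 and 2.
Finally, putting this together gives p.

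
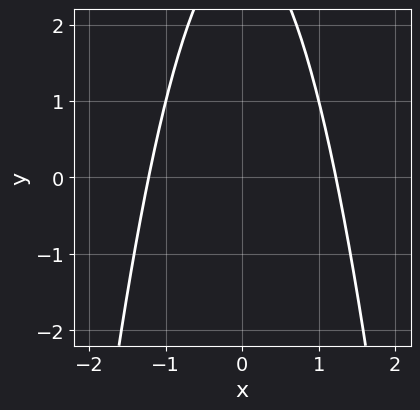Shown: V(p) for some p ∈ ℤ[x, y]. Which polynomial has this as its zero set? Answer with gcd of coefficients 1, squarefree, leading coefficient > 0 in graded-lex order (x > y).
2*x^2 + y - 3

First, the degree is 2 — the shape is more complex than any degree-1 curve.
Next, symmetries: it's symmetric under x → −x, forcing even powers of x.
Then, checking where it meets the axes: it misses every integer gridline on the y-axis.
Finally, the integer polynomial consistent with all of this is the stated p.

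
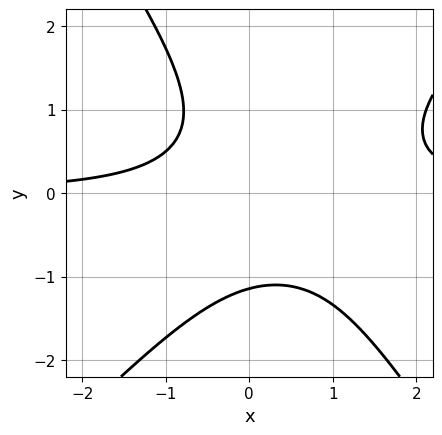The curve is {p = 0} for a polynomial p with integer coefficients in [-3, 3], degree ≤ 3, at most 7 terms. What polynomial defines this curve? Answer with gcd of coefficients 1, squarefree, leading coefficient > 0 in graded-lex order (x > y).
1. Degree: the shape is more complex than any degree-2 curve, so deg p = 3.
2. Observable constraints: the curve avoids every integer x-axis point in the box.
3. The integer polynomial consistent with all of this is the stated p.

3*x^2*y - x*y^2 - 2*y^3 - 3*x*y - 3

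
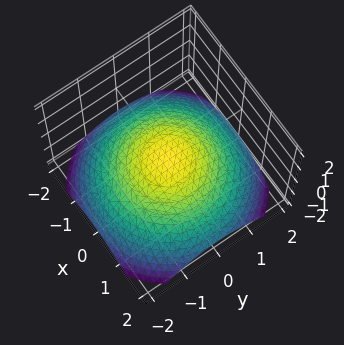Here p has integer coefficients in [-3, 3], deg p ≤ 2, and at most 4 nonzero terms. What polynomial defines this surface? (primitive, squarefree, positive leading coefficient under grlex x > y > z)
x^2 + y^2 + 3*z

First, deg p = 2.
Then, by symmetry, every cross-section ⟂ z is a circle, so x, y appear only via x² + y².
Then, checking where it meets the axes: it crosses the y-axis at the gridline y = 0; one z-axis crossing is at z = 0; it meets the x-axis at x = 0 (among the integer gridlines); a circular section at z = -1 has radius between 1 and 2.
Finally, these observations pin down the coefficients.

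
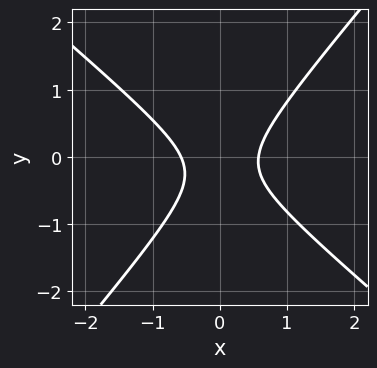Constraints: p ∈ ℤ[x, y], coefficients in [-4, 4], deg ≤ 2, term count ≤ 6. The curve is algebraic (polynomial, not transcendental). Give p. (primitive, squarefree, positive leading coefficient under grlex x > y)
3*x^2 + x*y - 3*y^2 - y - 1

First, the degree is 2 — a generic line meets the curve in up to 2 points.
Then, from the axis intercepts and sections: no y-intercept at any integer in the box.
Finally, the integer polynomial consistent with all of this is the stated p.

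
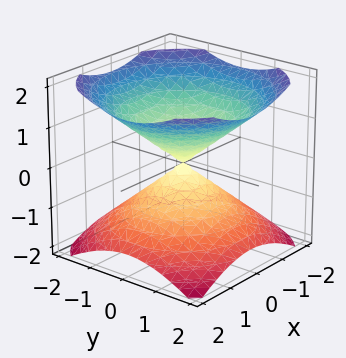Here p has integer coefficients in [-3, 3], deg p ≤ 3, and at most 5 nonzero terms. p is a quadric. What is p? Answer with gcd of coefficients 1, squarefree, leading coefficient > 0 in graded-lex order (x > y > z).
(a) The picture has 2 separate pieces. They look like related sheets of one shape, so recover p as a whole.
(b) The degree is 2 — a double cone through the origin; a quadric.
(c) Symmetries: the z ↦ −z reflection is a symmetry, so z appears only in even powers; every cross-section ⟂ z is a circle, so x, y appear only via x² + y².
(d) Observable constraints: one x-axis crossing is at x = 0; it meets the z-axis at z = 0 (among the integer gridlines).
(e) Putting this together gives p.

2*x^2 + 2*y^2 - 3*z^2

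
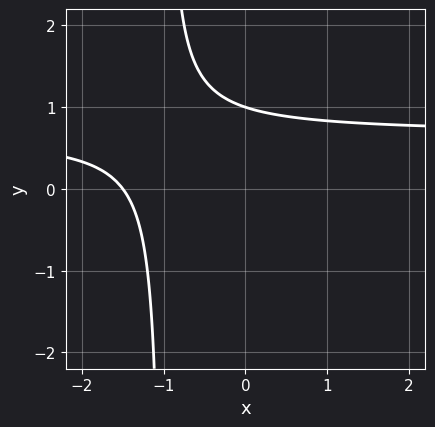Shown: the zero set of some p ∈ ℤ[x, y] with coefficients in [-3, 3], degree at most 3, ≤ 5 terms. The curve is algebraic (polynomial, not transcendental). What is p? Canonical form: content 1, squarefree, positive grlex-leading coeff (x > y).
The degree is 2 — no degree-1 curve has this shape.
Reading off the gridlines: it meets the y-axis at y = 1 (among the integer gridlines).
Together with the visible shape, these determine p as stated.

3*x*y - 2*x + 3*y - 3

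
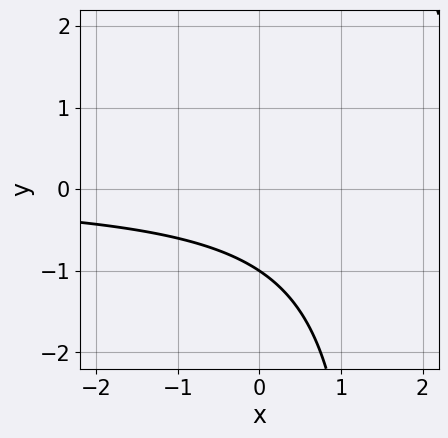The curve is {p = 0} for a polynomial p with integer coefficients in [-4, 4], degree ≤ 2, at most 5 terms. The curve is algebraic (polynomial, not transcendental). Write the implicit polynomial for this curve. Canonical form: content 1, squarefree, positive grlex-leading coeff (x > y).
The degree is 2 — no degree-1 curve has this shape.
Checking where it meets the axes: one y-axis crossing is at y = -1; the curve avoids every integer x-axis point in the box.
Solving for integer coefficients yields p as stated.

2*x*y - 3*y - 3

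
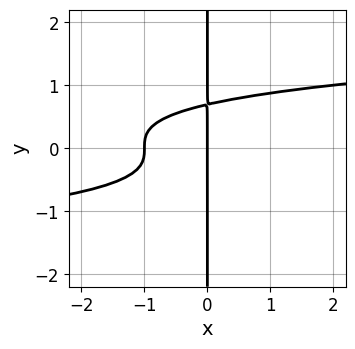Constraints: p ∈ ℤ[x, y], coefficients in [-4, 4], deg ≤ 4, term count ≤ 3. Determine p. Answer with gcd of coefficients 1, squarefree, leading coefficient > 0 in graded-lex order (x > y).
3*x*y^3 - x^2 - x

(a) deg p = 4. The shape is more complex than any degree-3 curve.
(b) Against the integer gridlines: every point of the y-axis in the box is on the curve; the x-axis gridline crossings are at x ∈ {-1, 0}.
(c) Solving for integer coefficients yields p as stated.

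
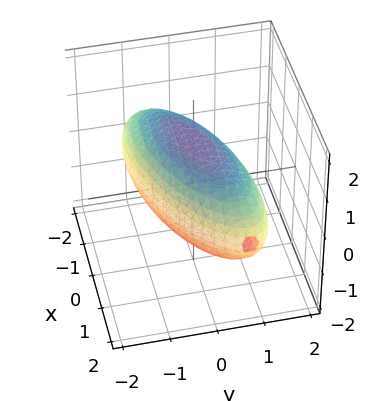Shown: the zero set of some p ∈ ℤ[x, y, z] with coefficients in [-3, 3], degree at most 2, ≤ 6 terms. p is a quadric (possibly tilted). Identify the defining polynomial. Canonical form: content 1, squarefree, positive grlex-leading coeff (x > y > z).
x^2 - 2*x*y + 3*y^2 + 2*z^2 - 3

The degree is 2 — the shape is more complex than any degree-1 surface.
Reading off the gridlines: the y-axis gridline crossings are at y ∈ {-1, 1}.
Assembling these constraints gives the stated polynomial.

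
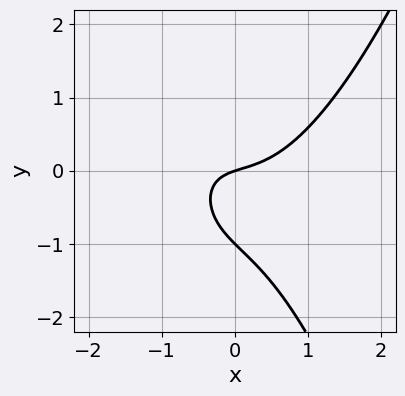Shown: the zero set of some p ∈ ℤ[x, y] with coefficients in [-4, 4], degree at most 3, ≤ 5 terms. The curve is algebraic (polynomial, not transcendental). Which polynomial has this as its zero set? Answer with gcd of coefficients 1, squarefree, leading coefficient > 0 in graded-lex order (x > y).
(a) deg p = 3.
(b) Against the integer gridlines: one x-axis crossing is at x = 0; among the integer gridlines, it crosses the y-axis at y ∈ {-1, 0}.
(c) These observations pin down the coefficients.

3*x^3 - 2*x*y - 3*y^2 + x - 3*y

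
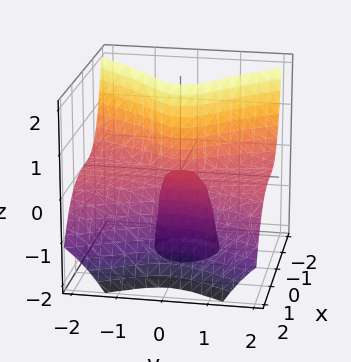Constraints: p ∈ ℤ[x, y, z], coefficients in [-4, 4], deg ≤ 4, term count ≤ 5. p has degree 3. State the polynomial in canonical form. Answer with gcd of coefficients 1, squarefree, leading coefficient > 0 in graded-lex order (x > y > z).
There are 2 components. They look like related sheets of one shape, so recover p as a whole.
deg p = 3. The shape is more complex than any degree-2 surface.
Against the integer gridlines: every point of the y-axis in the box is on the surface; it meets the x-axis at x = 0 (among the integer gridlines).
Matching integer coefficients to the picture gives p. Check: (0, 0, -2) on the z-axis lies on the surface, and p(0, 0, -2) = 0. ✓

x^3 + y^2*z + x*z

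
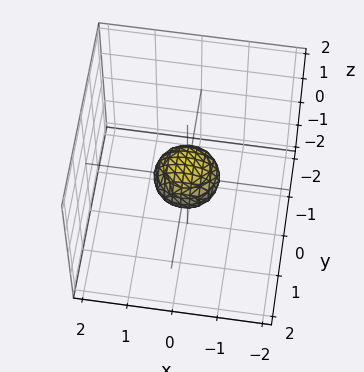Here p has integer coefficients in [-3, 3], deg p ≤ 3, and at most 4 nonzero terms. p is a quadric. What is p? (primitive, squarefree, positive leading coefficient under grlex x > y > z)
(a) Degree: a closed, bounded, convex surface; a quadric, so deg p = 2.
(b) Symmetries: the surface is invariant under rotation about z: p = q(x² + y², z); it's symmetric under z → −z, forcing even powers of z.
(c) From the axis intercepts and sections: a circular section at z = 0 has radius between 0 and 1.
(d) The integer polynomial consistent with all of this is the stated p.

2*x^2 + 2*y^2 + 3*z^2 - 1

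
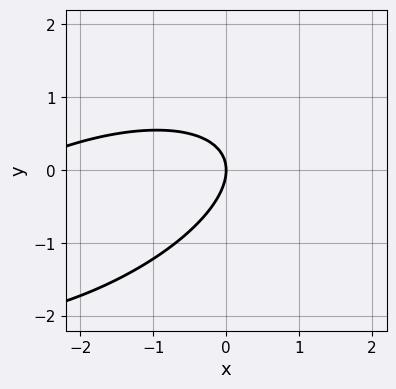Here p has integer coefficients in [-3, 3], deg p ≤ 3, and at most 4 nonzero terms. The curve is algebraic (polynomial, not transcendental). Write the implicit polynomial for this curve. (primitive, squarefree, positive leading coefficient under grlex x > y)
x^2 - 2*x*y + 3*y^2 + 3*x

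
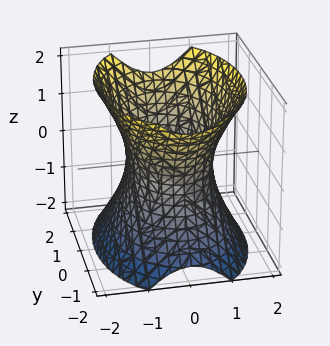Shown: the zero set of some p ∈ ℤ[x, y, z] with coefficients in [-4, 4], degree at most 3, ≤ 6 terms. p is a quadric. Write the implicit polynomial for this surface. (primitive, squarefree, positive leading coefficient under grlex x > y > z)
2*x^2 + y^2 - z^2 - 2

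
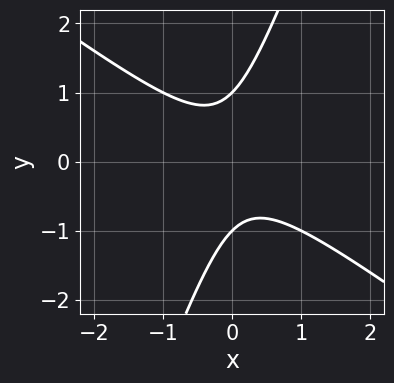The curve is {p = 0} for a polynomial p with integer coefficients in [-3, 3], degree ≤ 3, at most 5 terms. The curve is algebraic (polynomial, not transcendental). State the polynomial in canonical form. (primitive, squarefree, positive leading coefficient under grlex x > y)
2*x^2 + 2*x*y - y^2 + 1

(a) The degree is 2 — no degree-1 curve has this shape.
(b) From the visible intercepts: among the integer gridlines, it crosses the y-axis at y ∈ {-1, 1}; the curve avoids every integer x-axis point in the box.
(c) Assembling these constraints gives the stated polynomial.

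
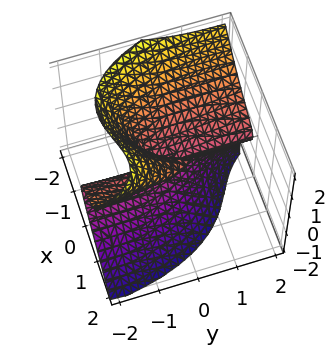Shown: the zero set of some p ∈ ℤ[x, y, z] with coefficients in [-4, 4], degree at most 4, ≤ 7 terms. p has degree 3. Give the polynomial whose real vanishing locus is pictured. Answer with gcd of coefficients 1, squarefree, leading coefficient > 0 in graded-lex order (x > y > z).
3*x^3 + x*y^2 + 3*y*z^2 + 2*z^3 - 3*x*z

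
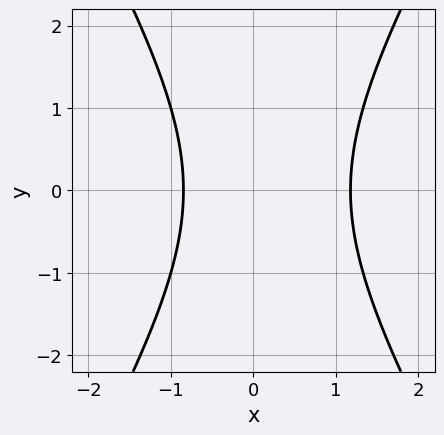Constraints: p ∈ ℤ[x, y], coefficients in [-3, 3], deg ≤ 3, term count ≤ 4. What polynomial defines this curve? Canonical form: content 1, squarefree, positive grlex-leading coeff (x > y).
(a) Degree: the shape is more complex than any degree-1 curve, so deg p = 2.
(b) Symmetries: the y ↦ −y reflection is a symmetry, so y appears only in even powers.
(c) Checking where it meets the axes: the curve avoids every integer y-axis point in the box.
(d) Assembling these constraints gives the stated polynomial.

3*x^2 - y^2 - x - 3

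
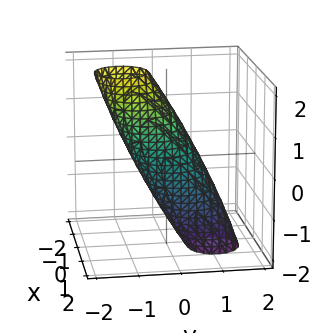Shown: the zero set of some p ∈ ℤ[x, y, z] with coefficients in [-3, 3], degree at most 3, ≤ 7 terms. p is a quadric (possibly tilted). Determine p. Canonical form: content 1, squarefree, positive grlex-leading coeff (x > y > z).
3*x^2 + x*z + 3*y^2 + 3*y*z + z^2 - 2

First, degree: a generic line meets the surface in up to 2 points, so deg p = 2.
Finally, solving for integer coefficients yields p as stated.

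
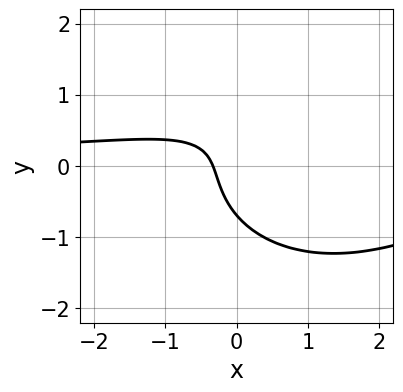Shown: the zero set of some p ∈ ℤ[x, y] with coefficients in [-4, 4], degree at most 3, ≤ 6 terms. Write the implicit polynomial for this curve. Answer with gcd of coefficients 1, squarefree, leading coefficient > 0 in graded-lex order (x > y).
(a) Degree: a generic line meets the curve in up to 3 points, so deg p = 3.
(b) The integer polynomial consistent with all of this is the stated p.

2*x^2*y + 3*y^3 - 3*x*y + 3*x + 1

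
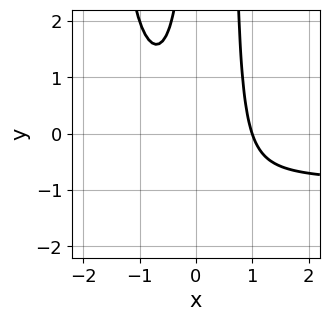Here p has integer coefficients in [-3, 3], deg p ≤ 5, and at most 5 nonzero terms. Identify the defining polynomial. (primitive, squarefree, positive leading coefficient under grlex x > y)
x^3*y + x^3 + x^2*y - x*y - 1

First, the degree is 4 — the shape is more complex than any degree-3 curve.
Then, checking where it meets the axes: it meets the x-axis at x = 1 (among the integer gridlines); no y-intercept at any integer in the box.
Finally, fitting integer coefficients to these (and the overall shape) gives p.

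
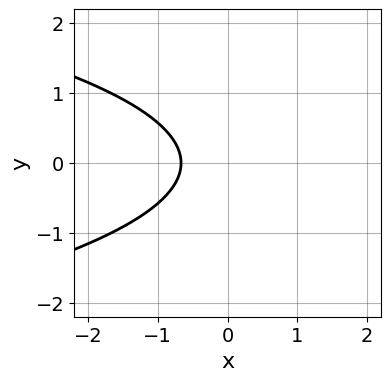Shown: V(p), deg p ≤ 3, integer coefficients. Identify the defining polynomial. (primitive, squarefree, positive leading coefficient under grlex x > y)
3*y^2 + 3*x + 2

Degree: the shape is more complex than any degree-1 curve, so deg p = 2.
Symmetries: it's symmetric under y → −y, forcing even powers of y.
From the visible intercepts: no y-intercept at any integer in the box.
Matching integer coefficients to the picture gives p.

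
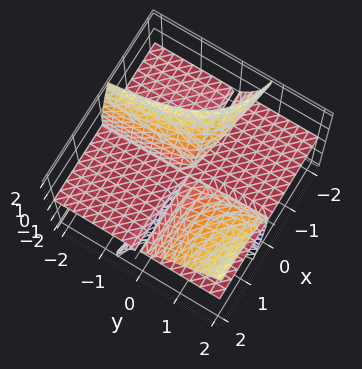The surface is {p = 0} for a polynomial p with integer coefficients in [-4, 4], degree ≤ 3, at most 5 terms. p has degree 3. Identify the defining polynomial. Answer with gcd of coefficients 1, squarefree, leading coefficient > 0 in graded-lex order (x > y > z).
1. I count 2 distinct pieces. Treating them together as one polynomial.
2. The degree is 3 — the shape is more complex than any degree-2 surface.
3. From the visible intercepts: every point of the y-axis in the box is on the surface; it meets the z-axis at z = 0 (among the integer gridlines); every point of the x-axis in the box is on the surface.
4. Assembling these constraints gives the stated polynomial.

3*x*y*z - 2*x*z^2 - z^3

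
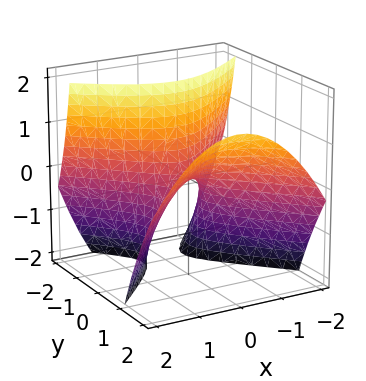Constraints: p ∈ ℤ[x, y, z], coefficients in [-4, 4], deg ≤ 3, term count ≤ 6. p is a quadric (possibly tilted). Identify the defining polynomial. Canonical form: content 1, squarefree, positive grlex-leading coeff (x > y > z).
3*x^2 - 3*y^2 + 3*y*z + 2*z

The degree is 2 — a generic line meets the surface in up to 2 points.
Against the integer gridlines: one y-axis crossing is at y = 0; it crosses the z-axis at the gridline z = 0; one x-axis crossing is at x = 0.
The integer polynomial consistent with all of this is the stated p.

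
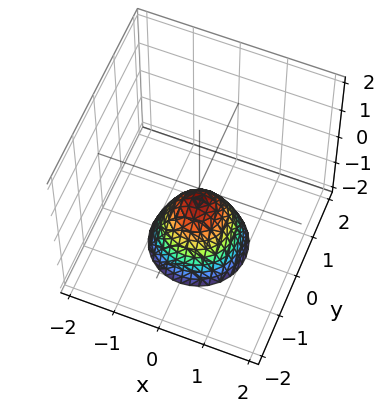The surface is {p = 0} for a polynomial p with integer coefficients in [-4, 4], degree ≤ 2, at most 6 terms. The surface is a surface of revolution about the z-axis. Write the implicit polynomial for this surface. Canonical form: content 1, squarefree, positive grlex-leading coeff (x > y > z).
3*x^2 + 3*y^2 + 2*z + 1

First, deg p = 2.
Then, symmetries: rotational symmetry about the z-axis ⇒ p depends on x, y only through x² + y².
Then, reading off the gridlines: it misses every integer gridline on the y-axis; it misses every integer gridline on the x-axis; a circular section at z = -2 has radius exactly 1.
Finally, putting this together gives p.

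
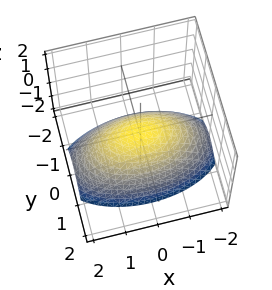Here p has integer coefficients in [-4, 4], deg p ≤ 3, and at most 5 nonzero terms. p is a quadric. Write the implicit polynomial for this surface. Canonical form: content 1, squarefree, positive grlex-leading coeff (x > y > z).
1. Degree: a paraboloid; a quadric, so deg p = 2.
2. Symmetries: mirror symmetry x ↦ −x ⇒ only even powers of x; mirror symmetry y ↦ −y ⇒ only even powers of y.
3. Reading off the gridlines: it meets the x-axis at x = 0 (among the integer gridlines); it crosses the y-axis at the gridline y = 0; it meets the z-axis at z = 0 (among the integer gridlines).
4. Putting this together gives p.

x^2 + 3*y^2 + 3*z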